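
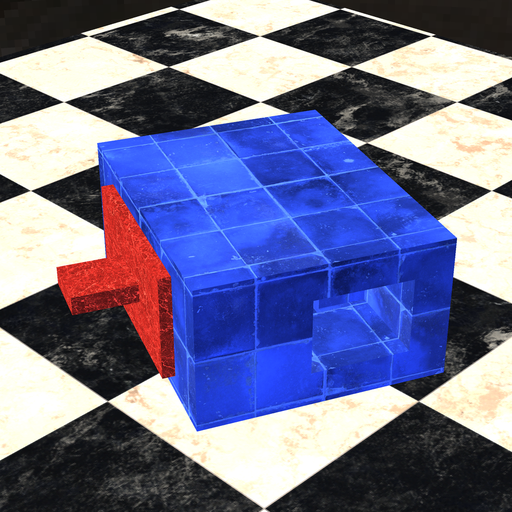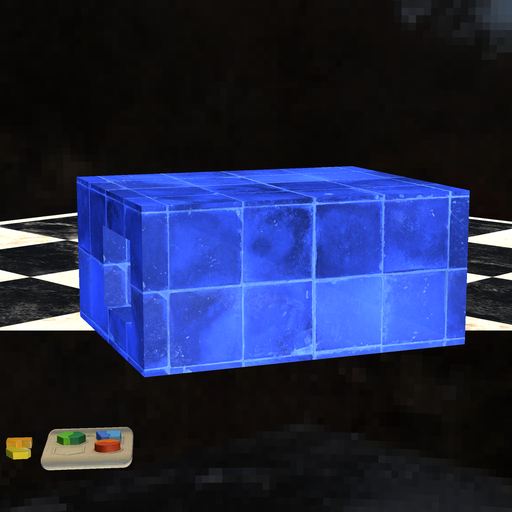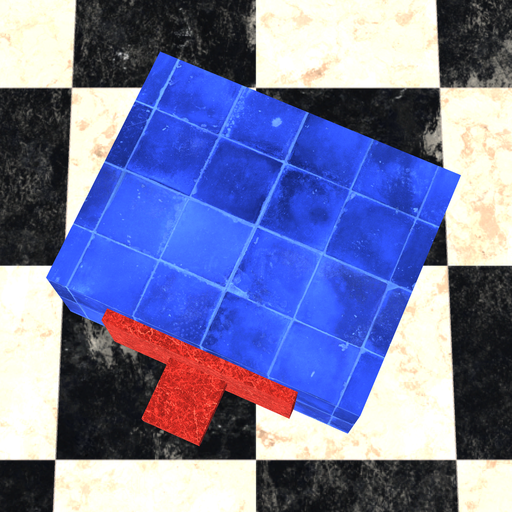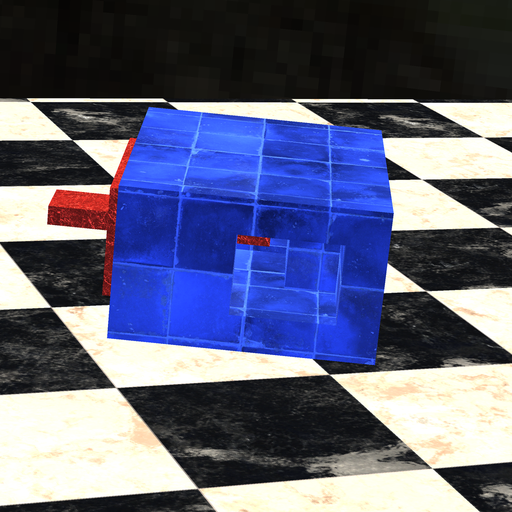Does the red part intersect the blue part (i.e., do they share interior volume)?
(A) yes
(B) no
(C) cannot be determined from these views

(B) no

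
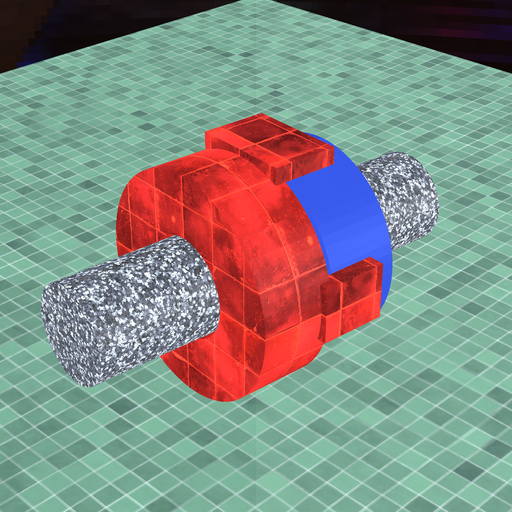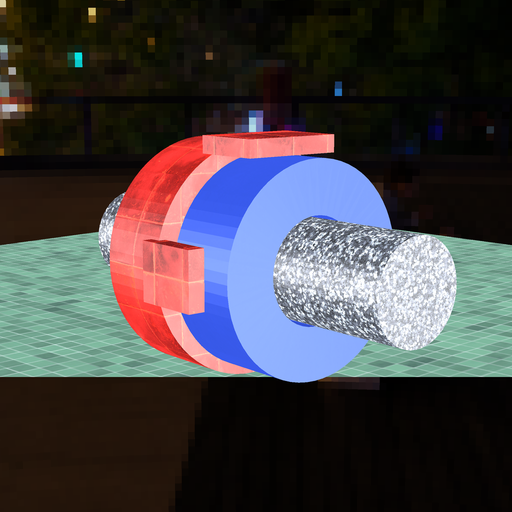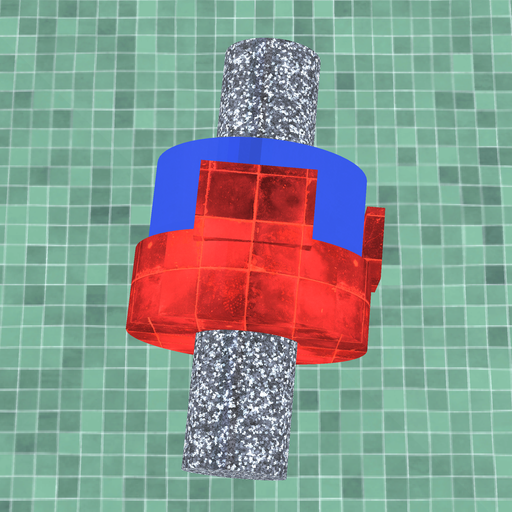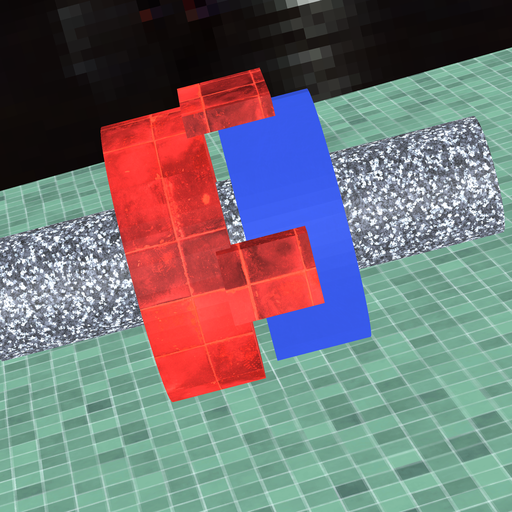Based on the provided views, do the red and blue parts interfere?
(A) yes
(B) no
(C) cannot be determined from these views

(B) no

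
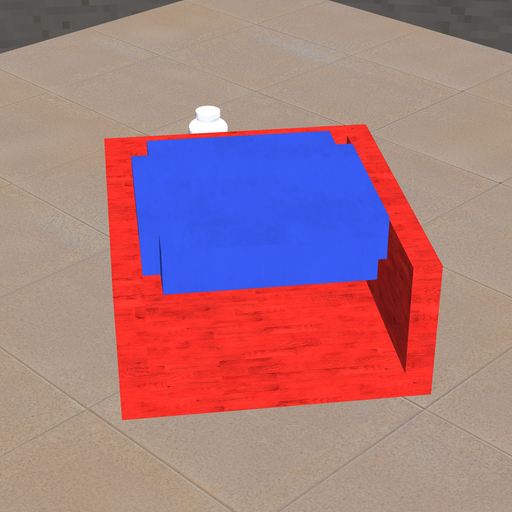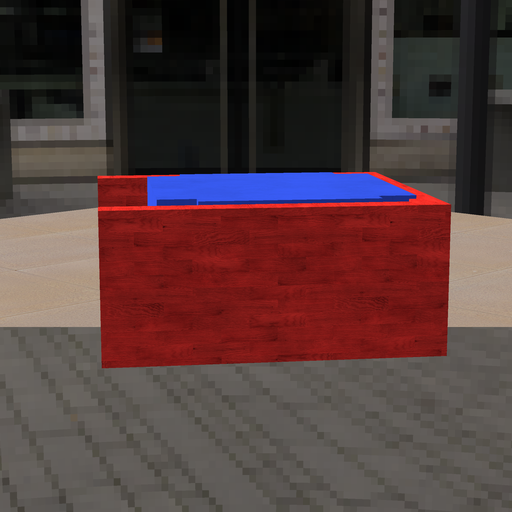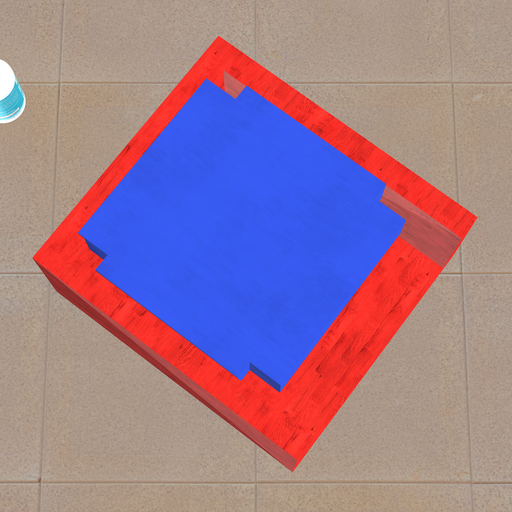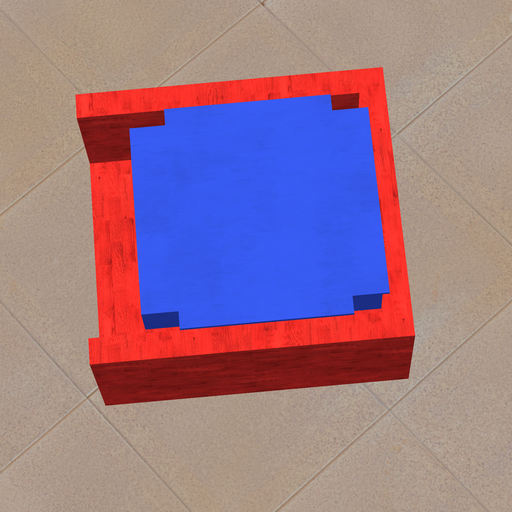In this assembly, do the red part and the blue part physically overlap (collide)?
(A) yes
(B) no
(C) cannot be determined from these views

(A) yes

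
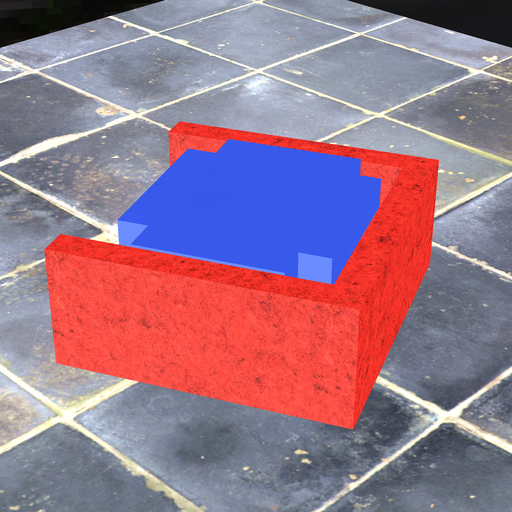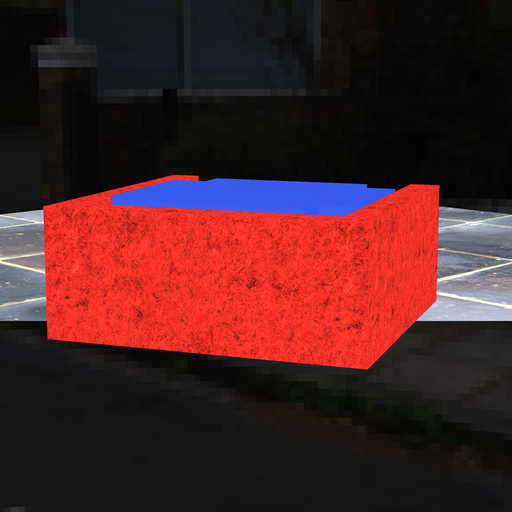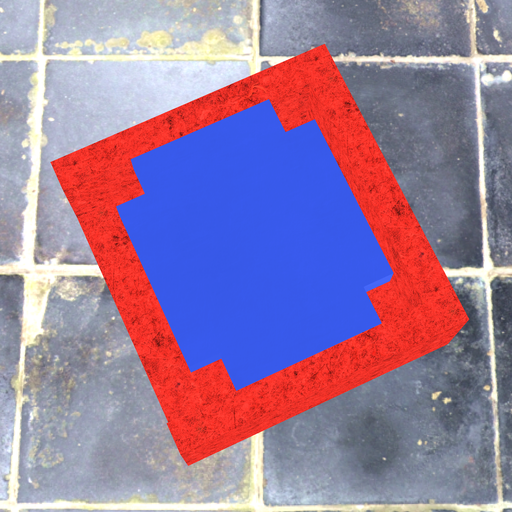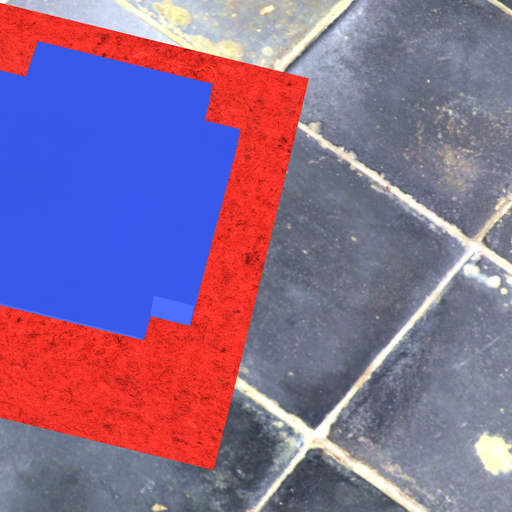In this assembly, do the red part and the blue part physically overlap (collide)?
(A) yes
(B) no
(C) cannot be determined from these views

(B) no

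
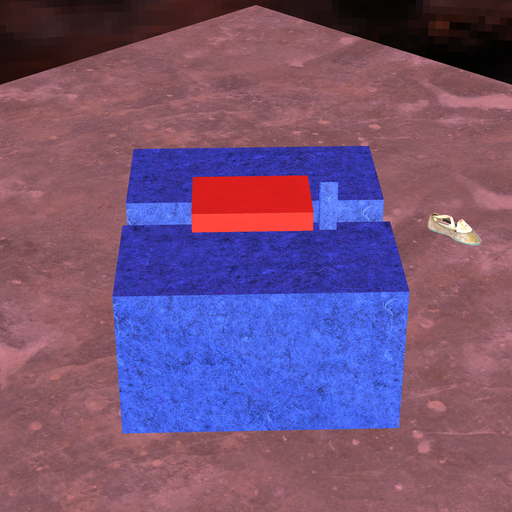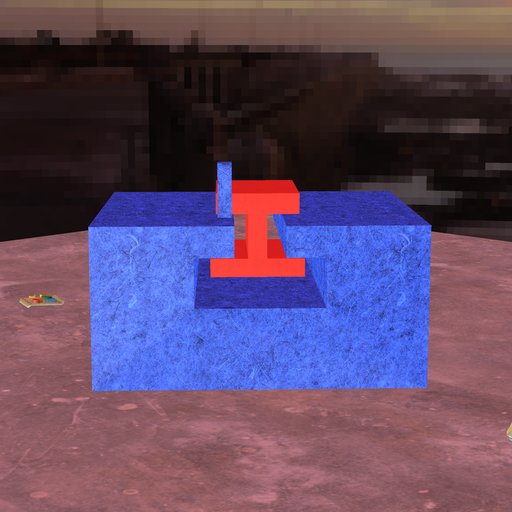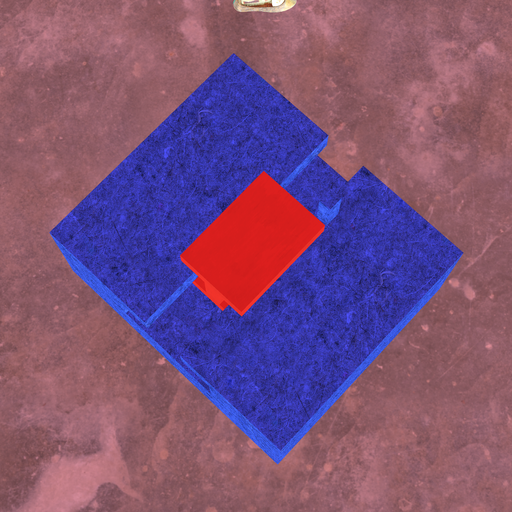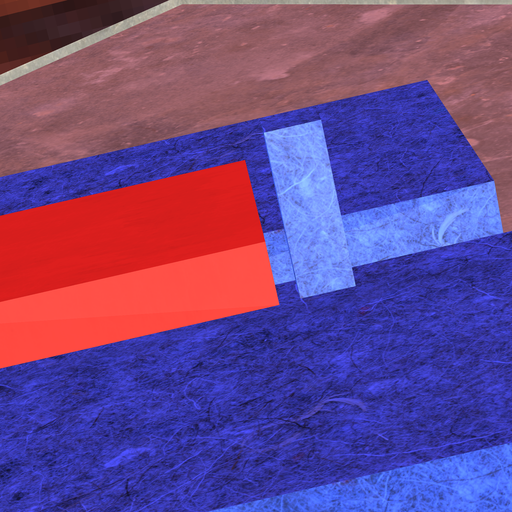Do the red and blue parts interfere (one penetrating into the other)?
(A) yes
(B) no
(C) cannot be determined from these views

(B) no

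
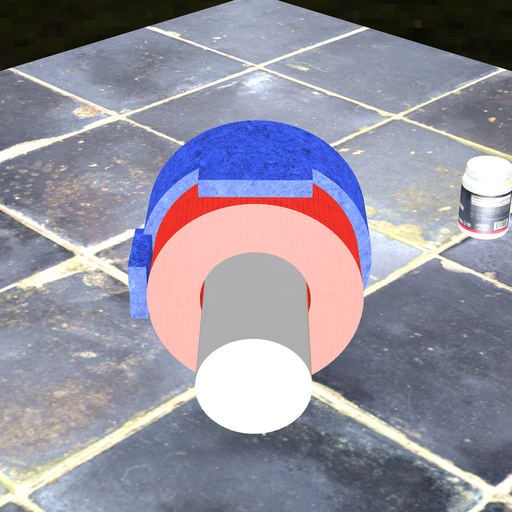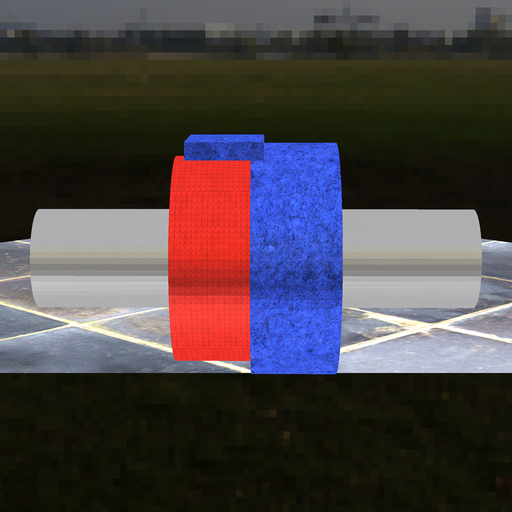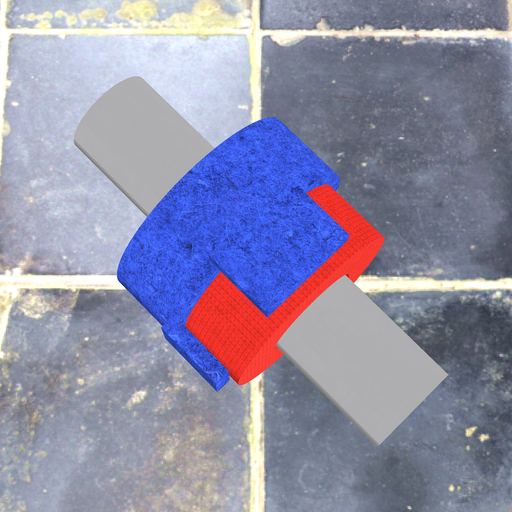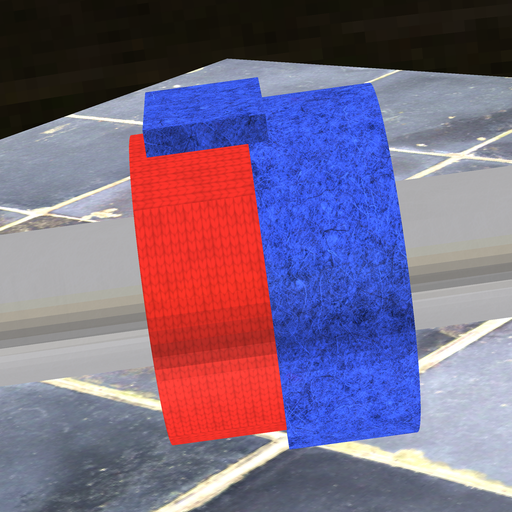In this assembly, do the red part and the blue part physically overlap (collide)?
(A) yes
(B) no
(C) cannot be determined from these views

(A) yes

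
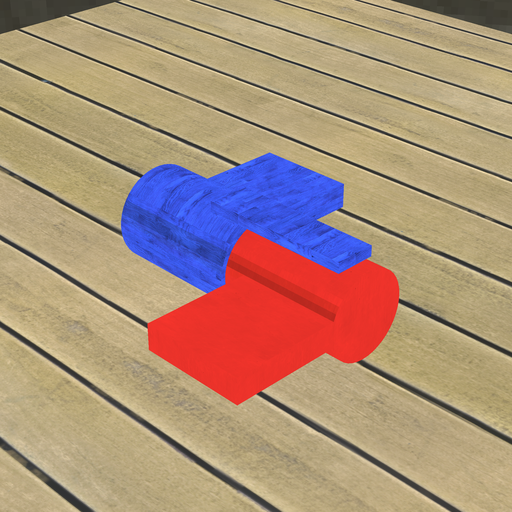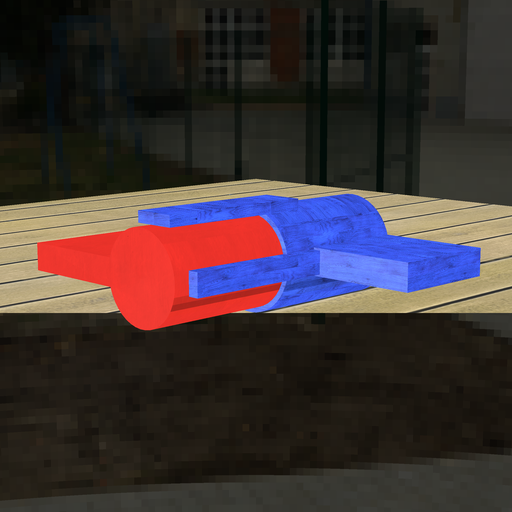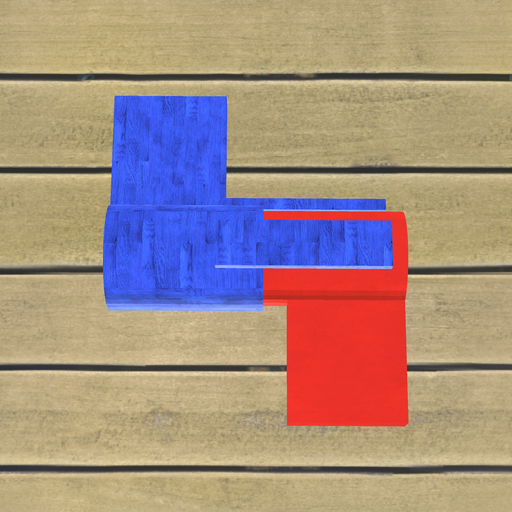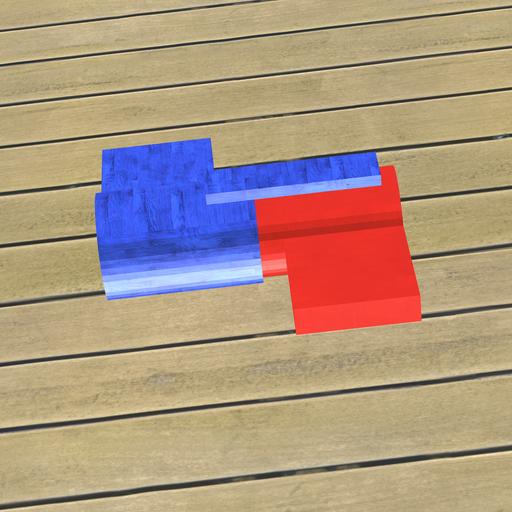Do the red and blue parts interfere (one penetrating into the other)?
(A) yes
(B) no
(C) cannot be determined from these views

(A) yes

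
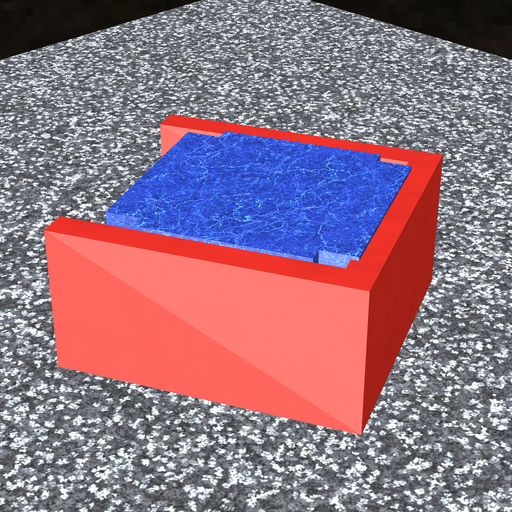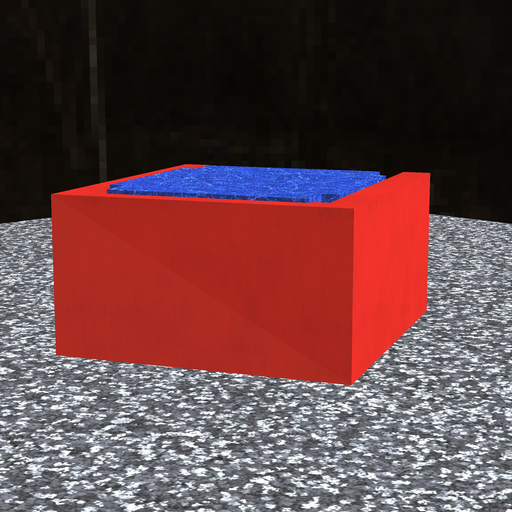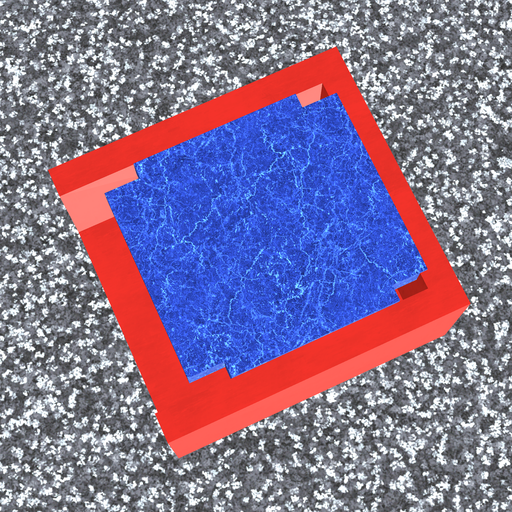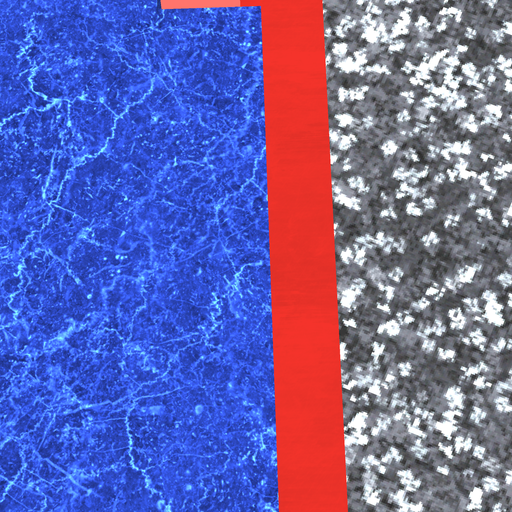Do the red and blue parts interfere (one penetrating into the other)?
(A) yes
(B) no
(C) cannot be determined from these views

(A) yes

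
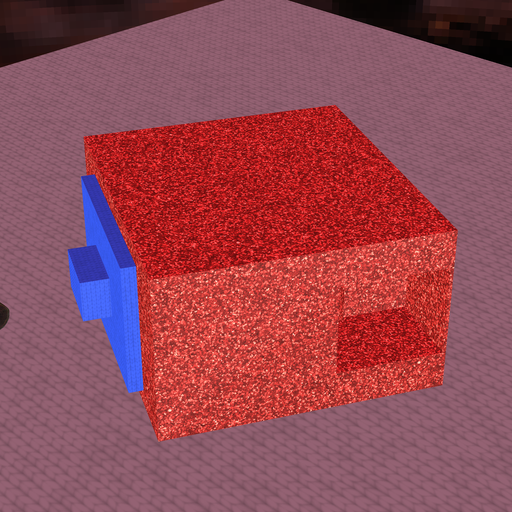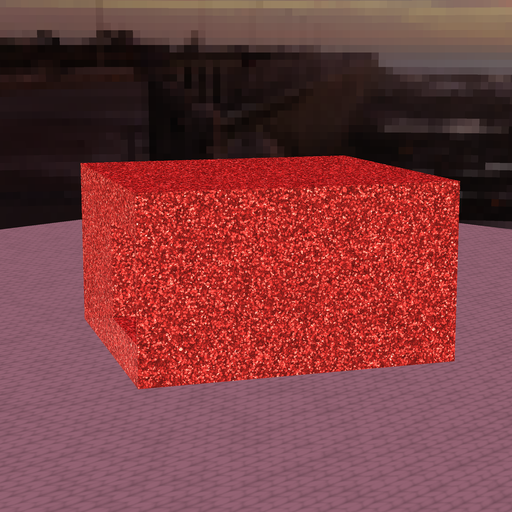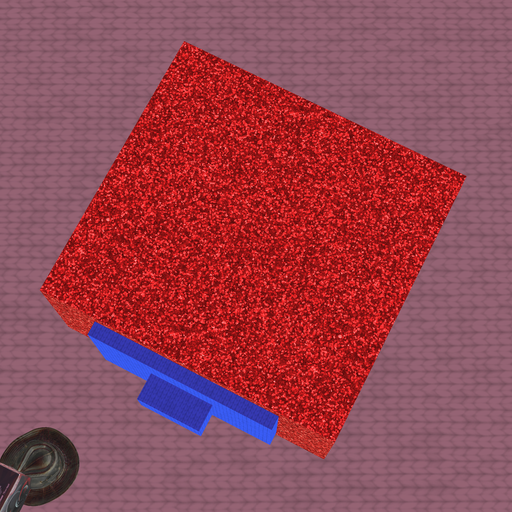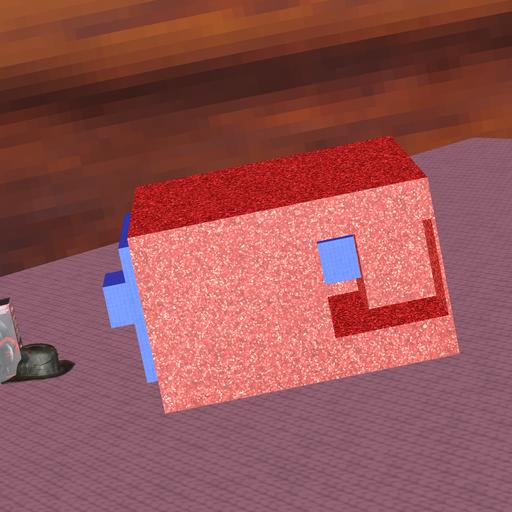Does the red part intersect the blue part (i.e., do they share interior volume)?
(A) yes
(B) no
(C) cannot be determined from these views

(A) yes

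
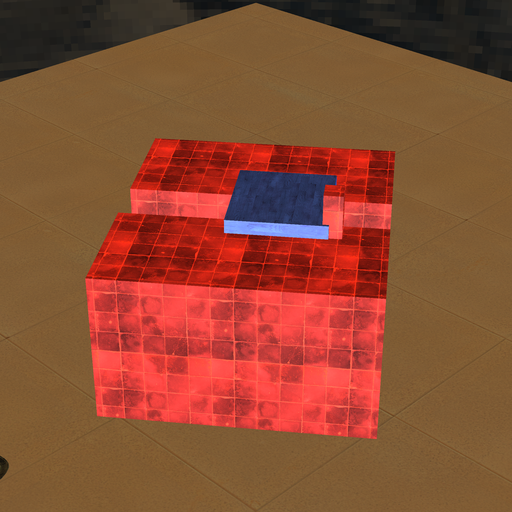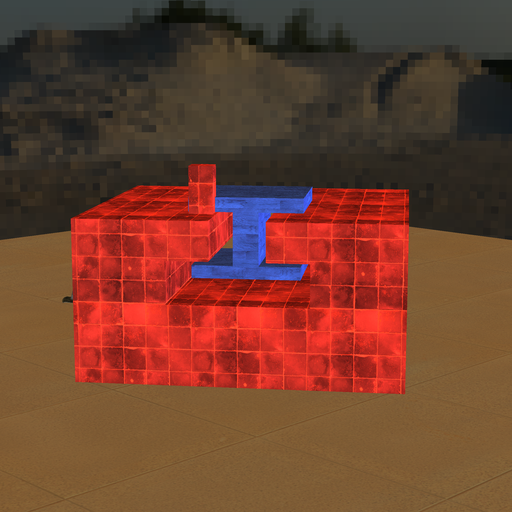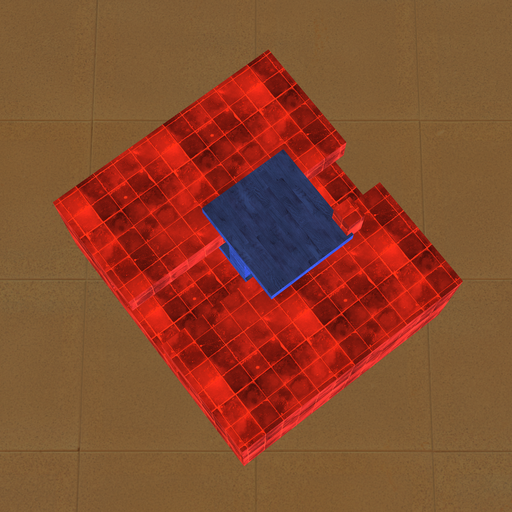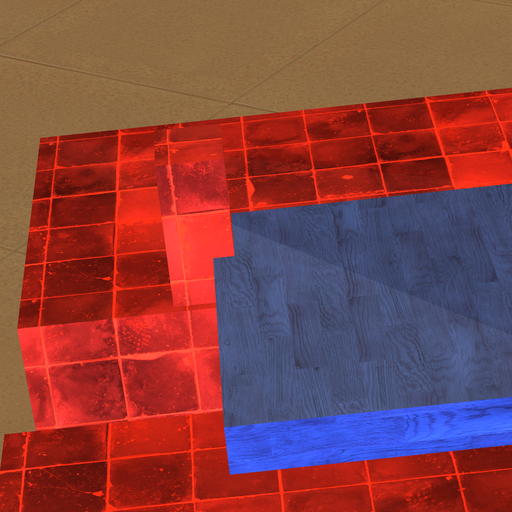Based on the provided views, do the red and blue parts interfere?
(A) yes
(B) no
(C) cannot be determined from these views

(A) yes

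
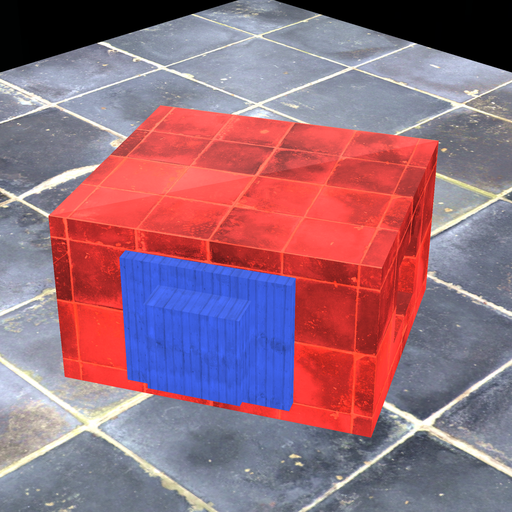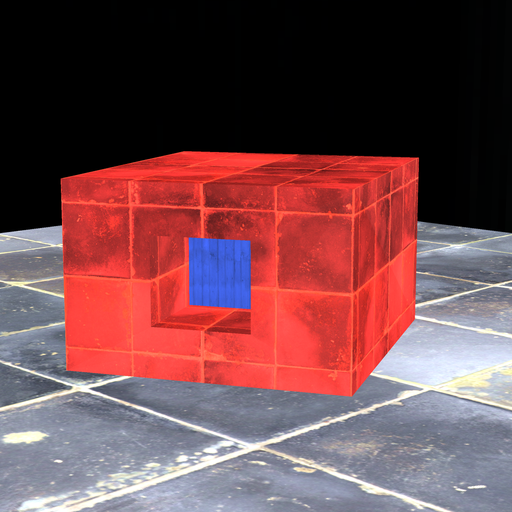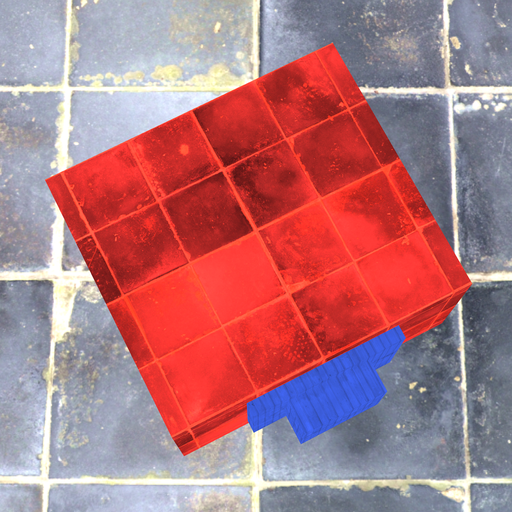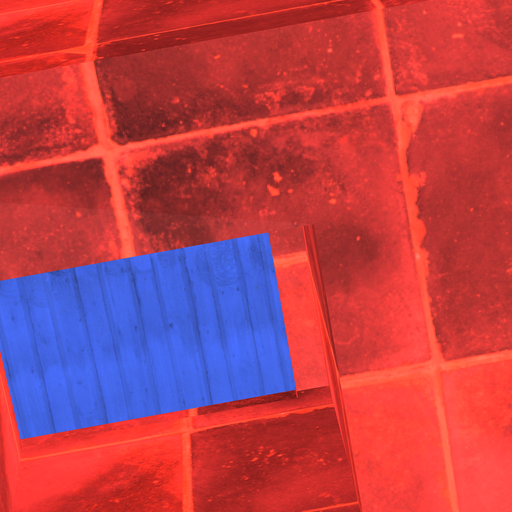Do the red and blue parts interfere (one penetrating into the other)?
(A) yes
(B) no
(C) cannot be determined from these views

(A) yes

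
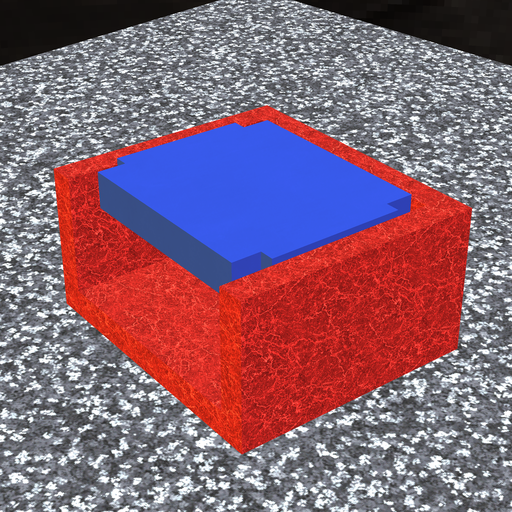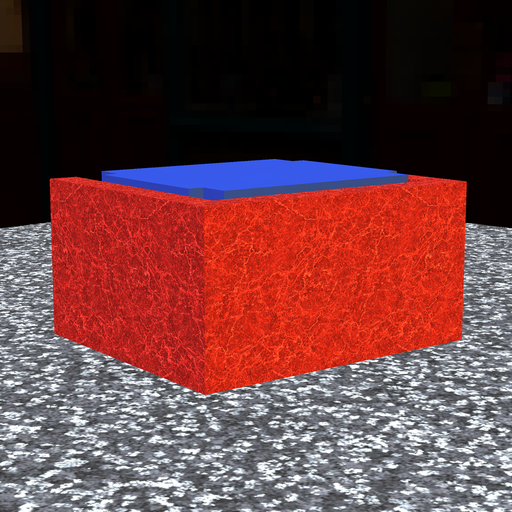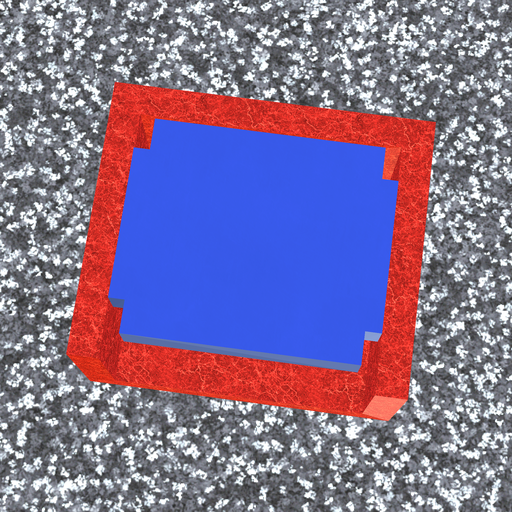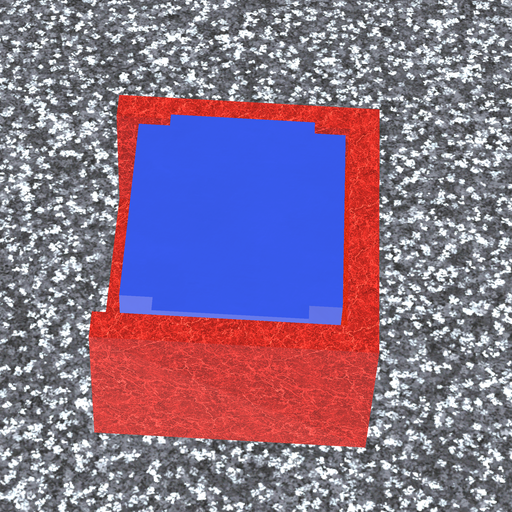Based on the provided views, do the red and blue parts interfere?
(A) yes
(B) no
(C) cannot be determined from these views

(B) no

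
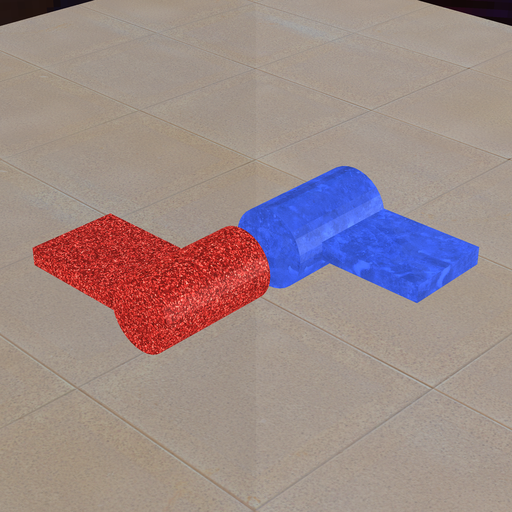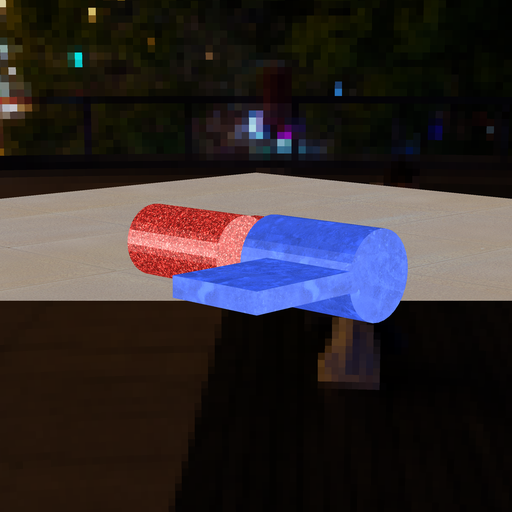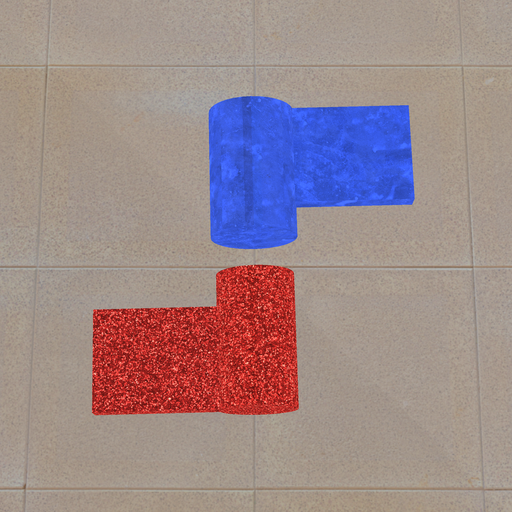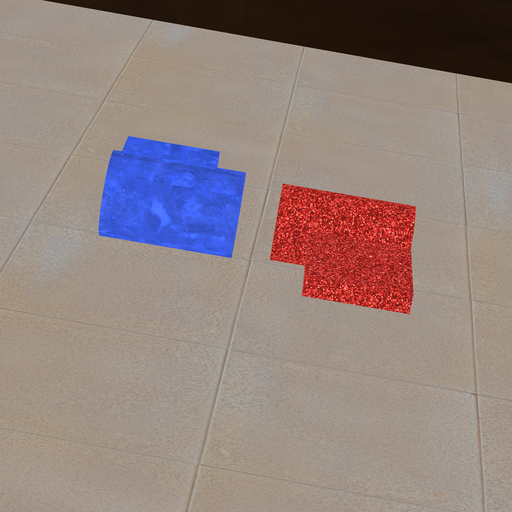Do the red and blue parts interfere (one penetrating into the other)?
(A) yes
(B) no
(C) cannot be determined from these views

(B) no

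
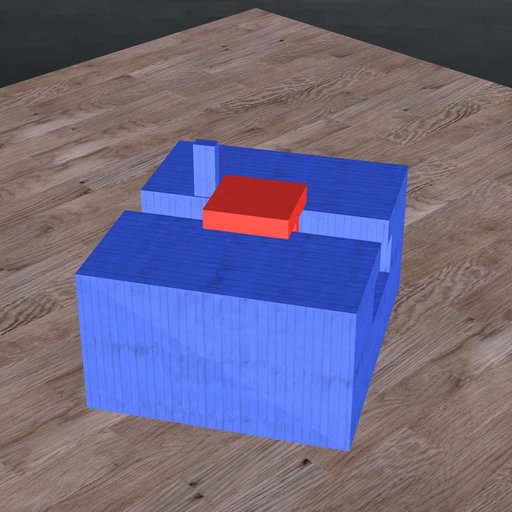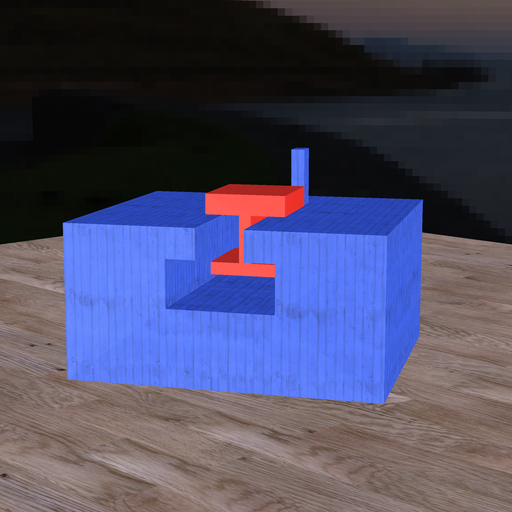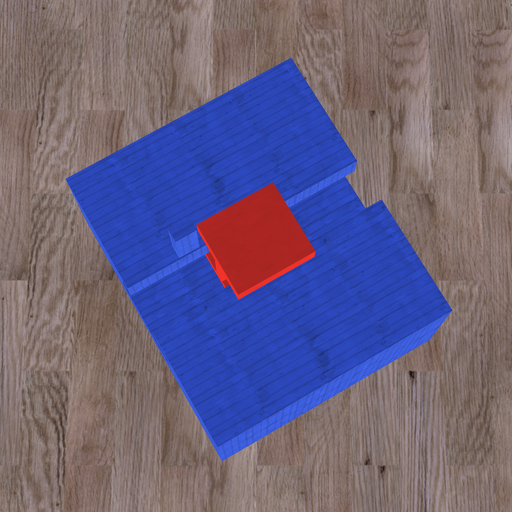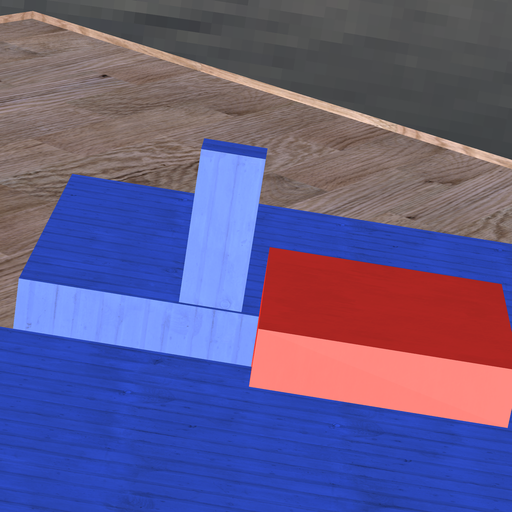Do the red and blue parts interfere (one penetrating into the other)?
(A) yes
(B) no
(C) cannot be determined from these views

(B) no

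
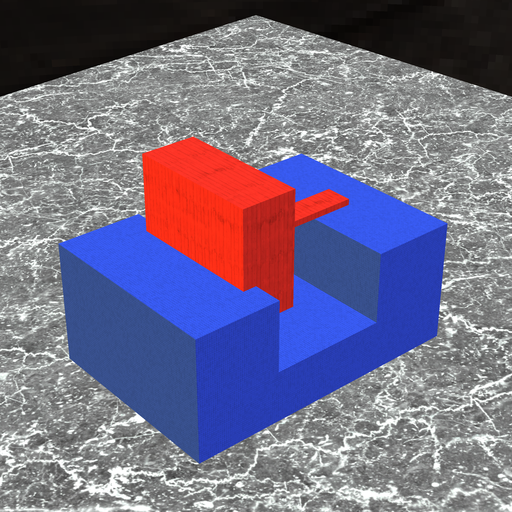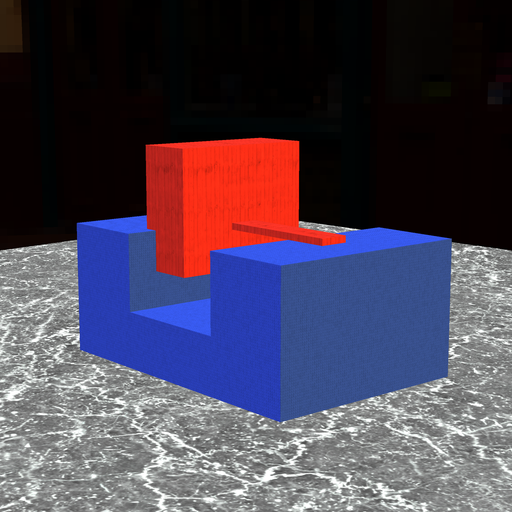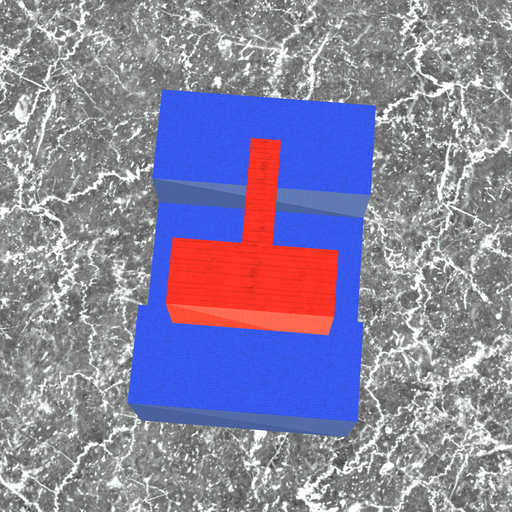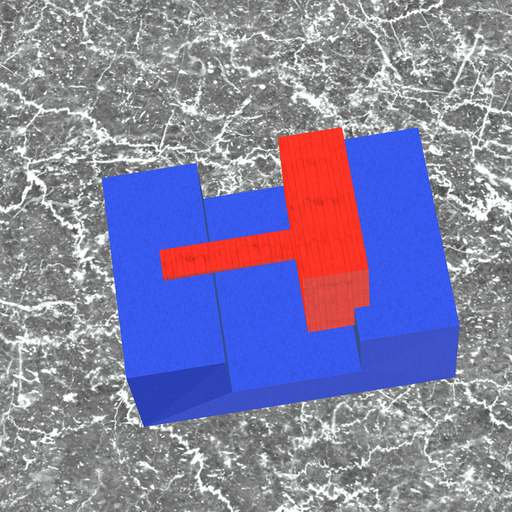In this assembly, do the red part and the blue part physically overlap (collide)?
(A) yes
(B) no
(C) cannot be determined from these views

(A) yes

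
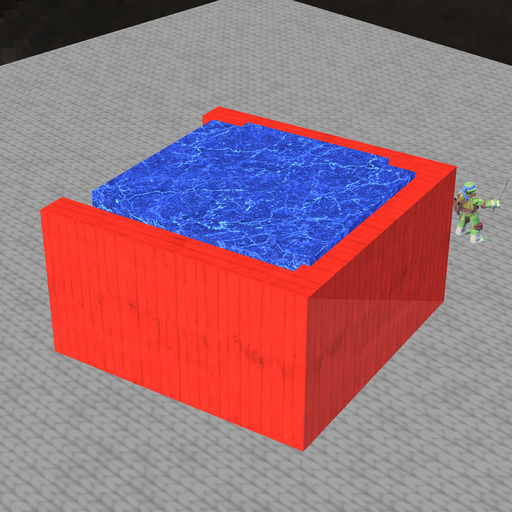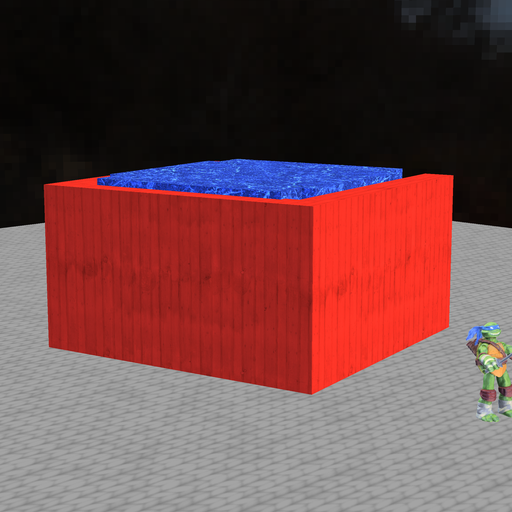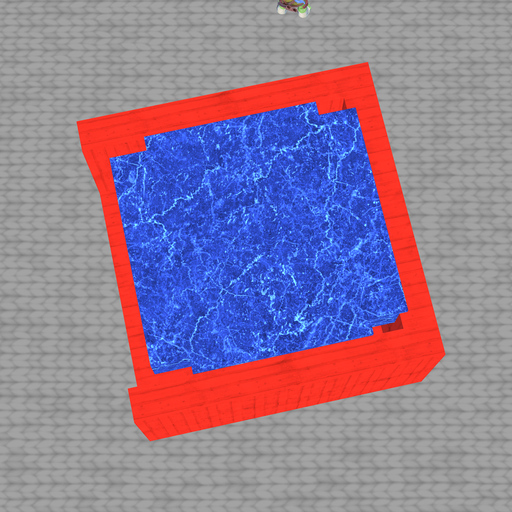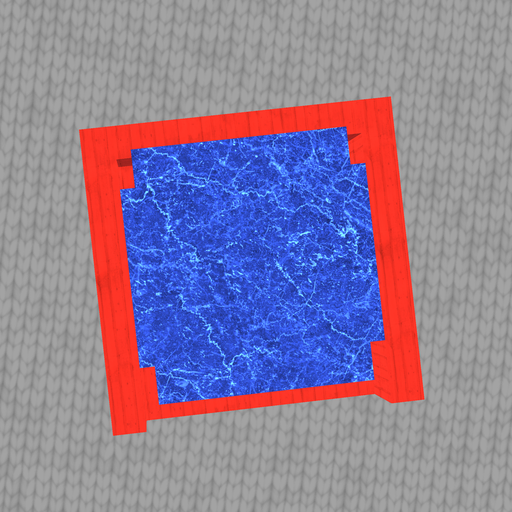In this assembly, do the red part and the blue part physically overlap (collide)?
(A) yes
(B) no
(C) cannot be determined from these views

(A) yes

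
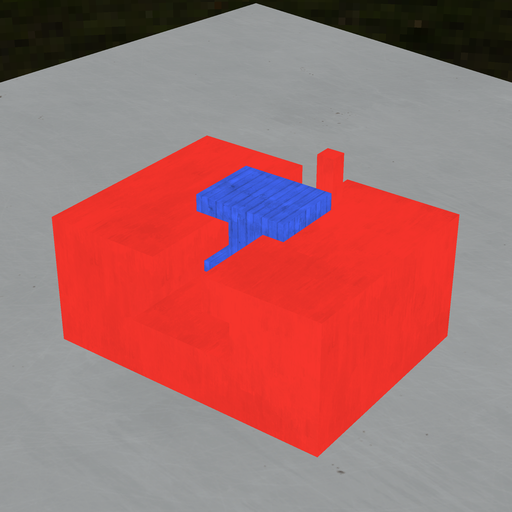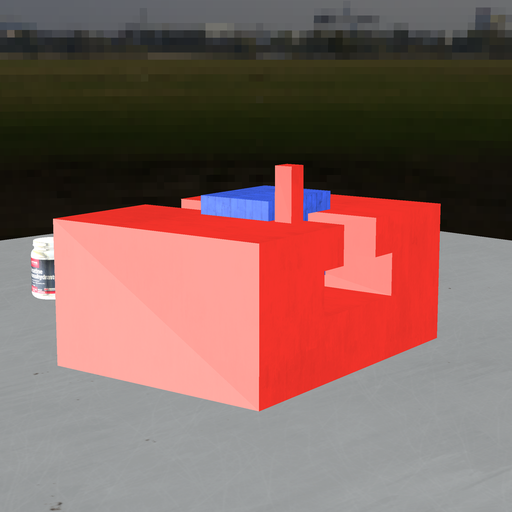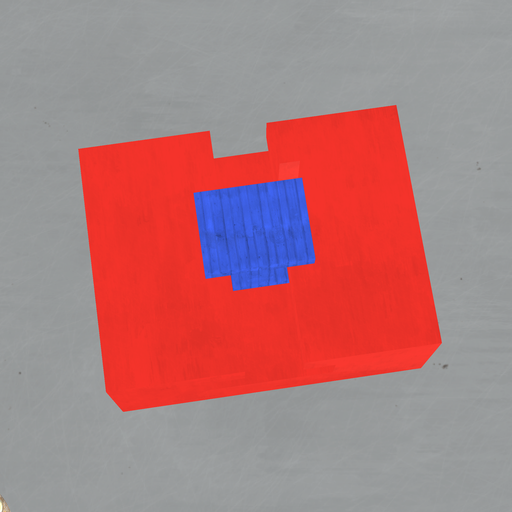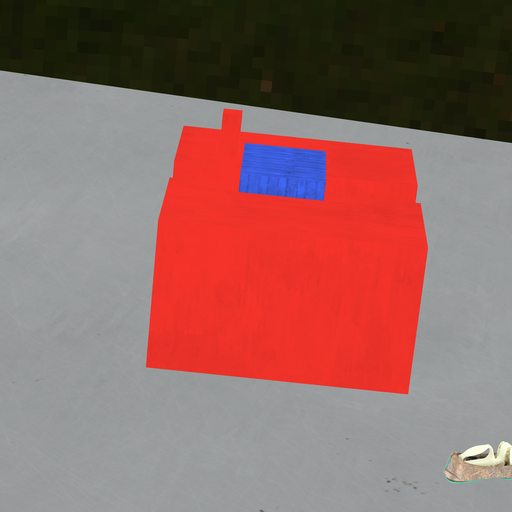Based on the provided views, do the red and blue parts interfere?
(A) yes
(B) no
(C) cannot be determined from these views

(B) no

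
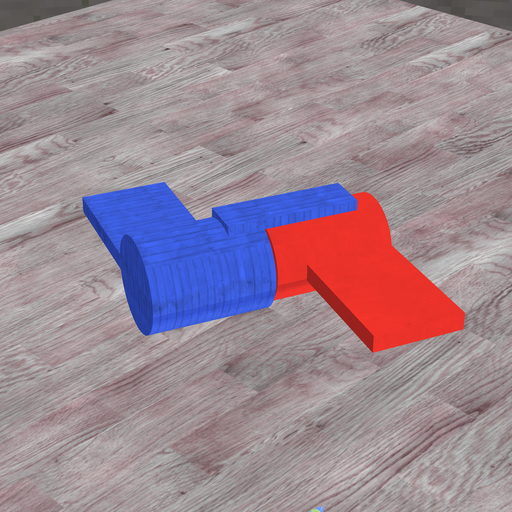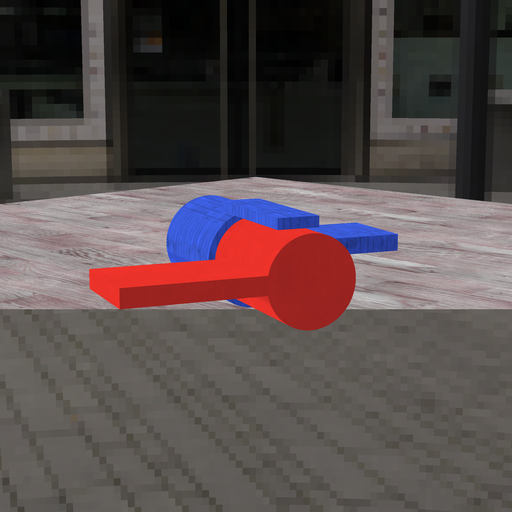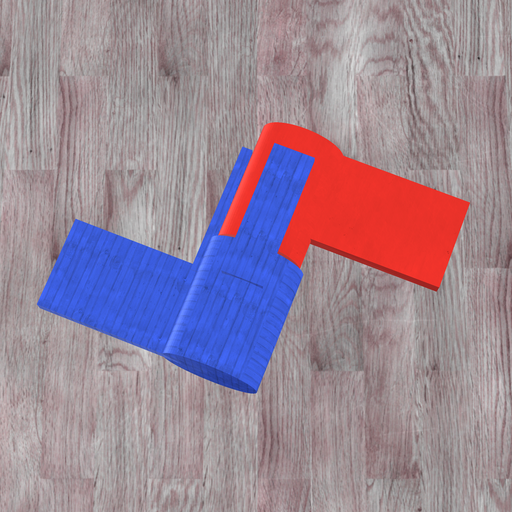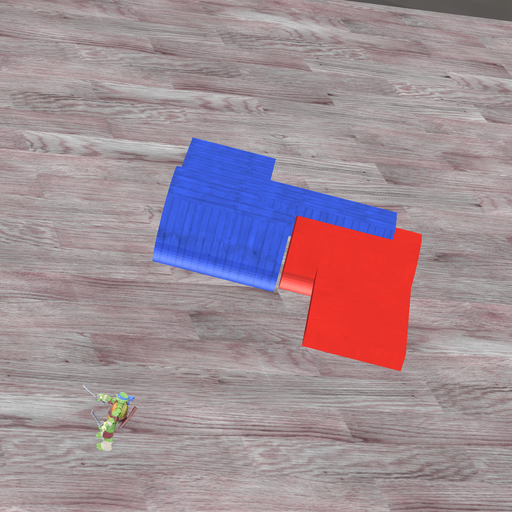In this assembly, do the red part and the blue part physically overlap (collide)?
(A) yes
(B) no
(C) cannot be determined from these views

(B) no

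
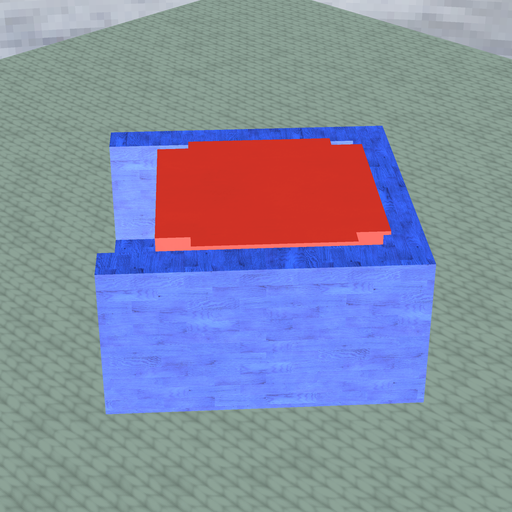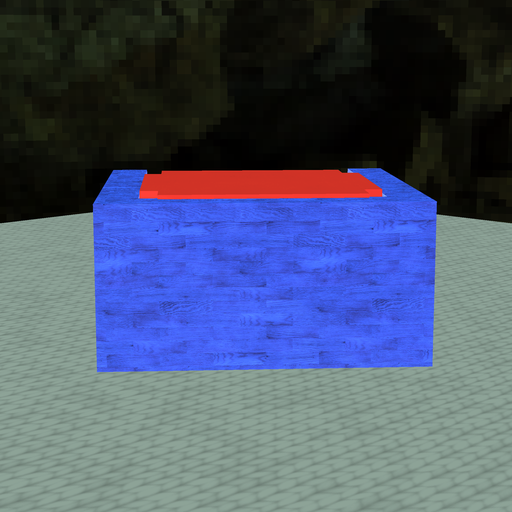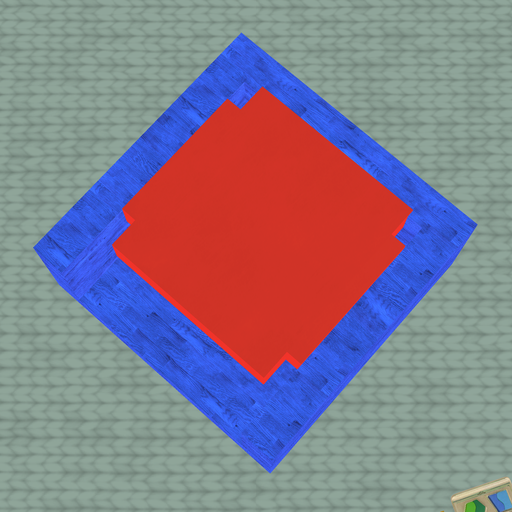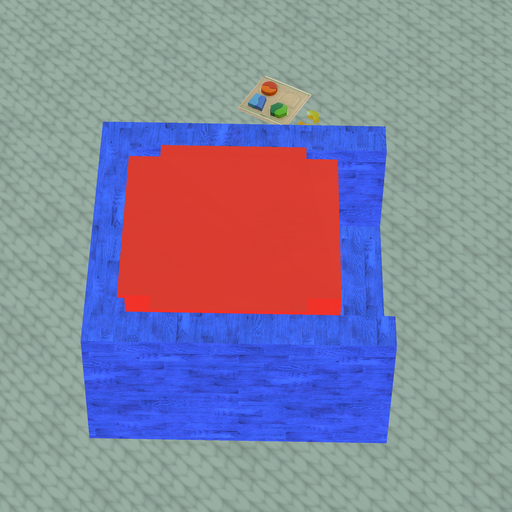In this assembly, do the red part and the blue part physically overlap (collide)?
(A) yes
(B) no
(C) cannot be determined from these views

(A) yes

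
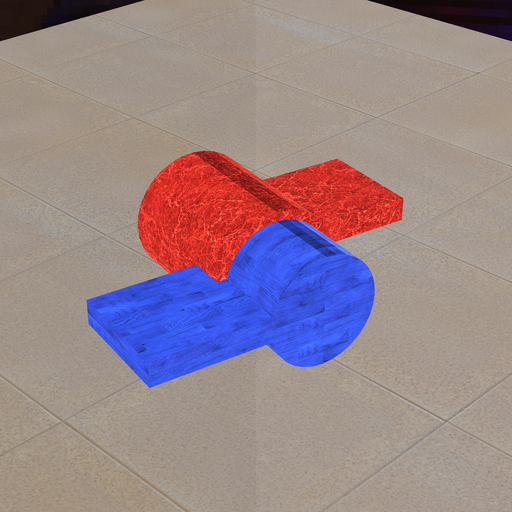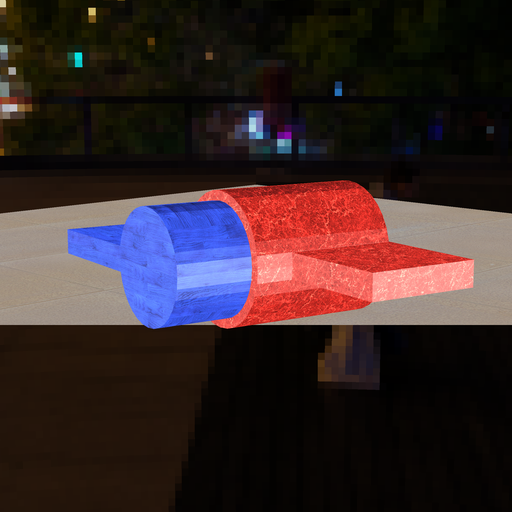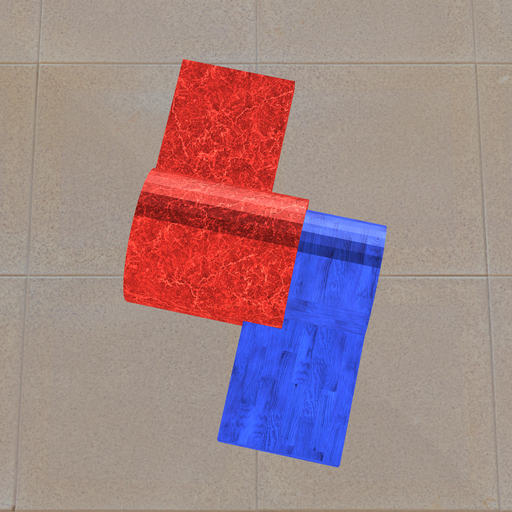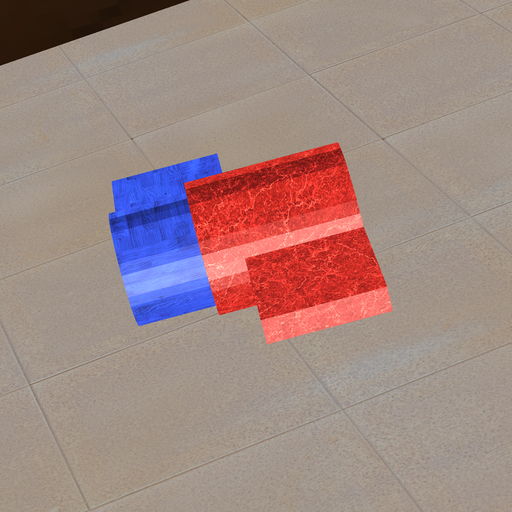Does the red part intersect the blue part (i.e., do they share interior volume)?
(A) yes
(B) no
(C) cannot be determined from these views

(A) yes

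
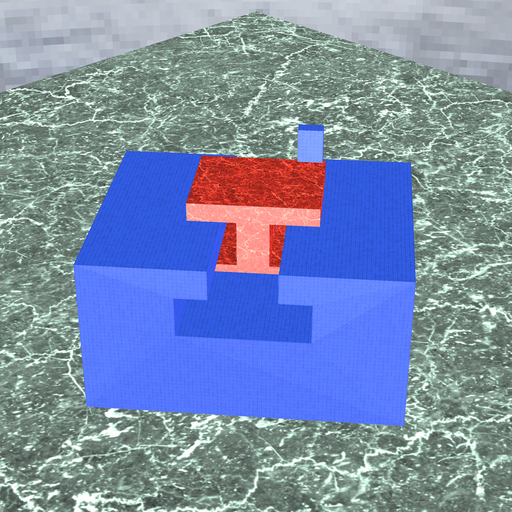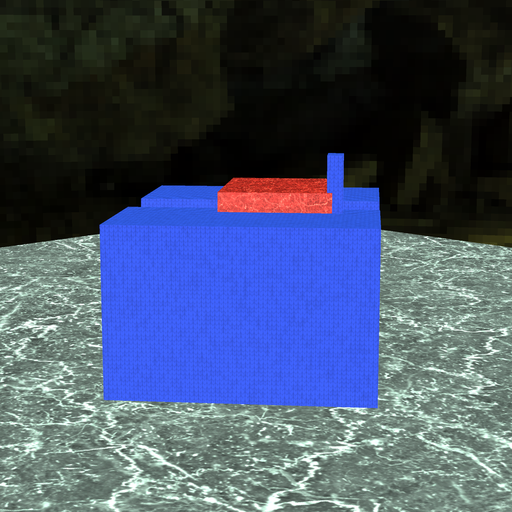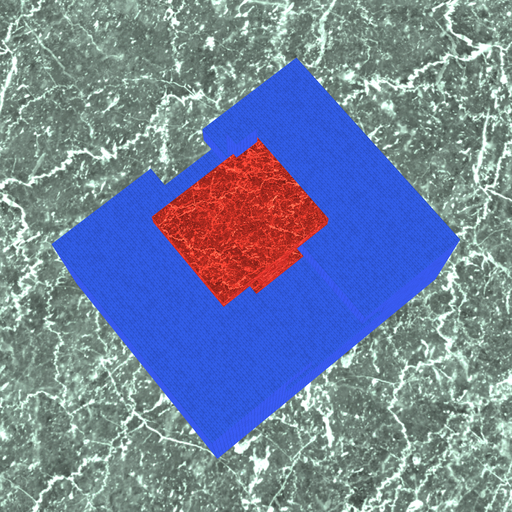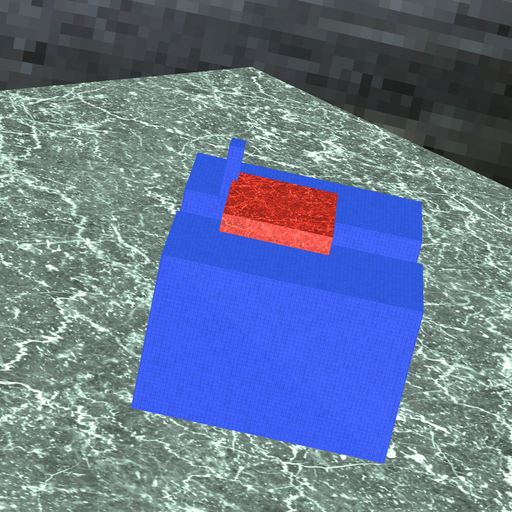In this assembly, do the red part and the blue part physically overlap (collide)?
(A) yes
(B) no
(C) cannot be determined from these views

(A) yes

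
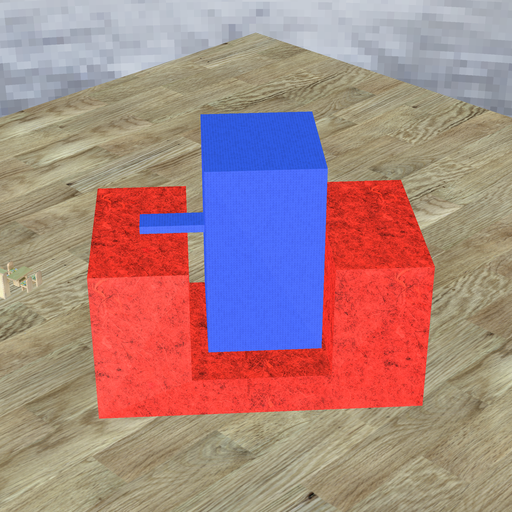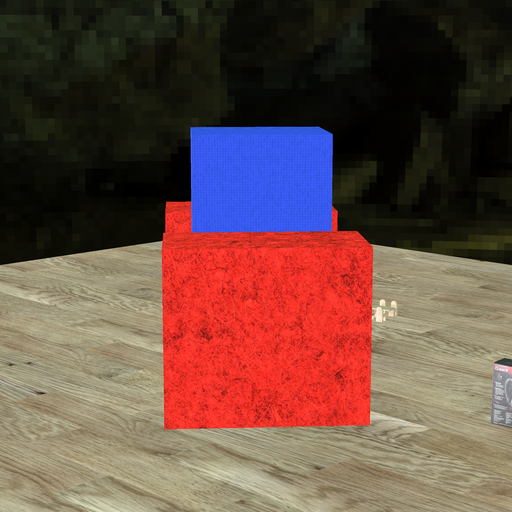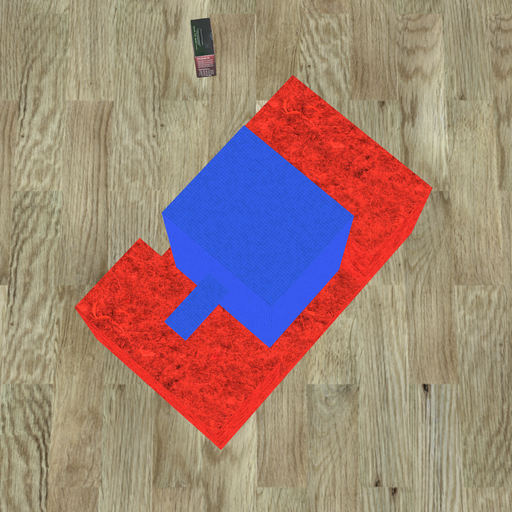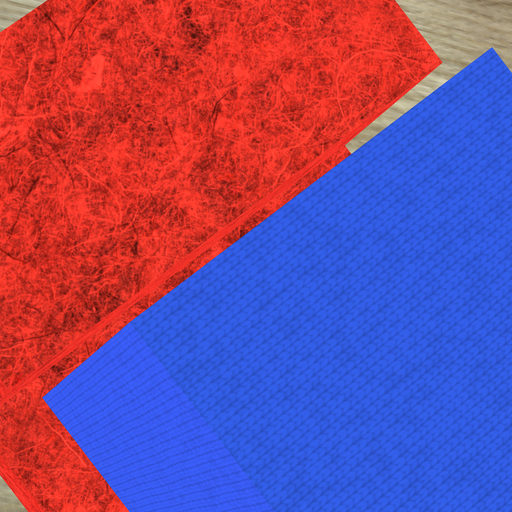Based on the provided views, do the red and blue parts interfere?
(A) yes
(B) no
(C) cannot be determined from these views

(B) no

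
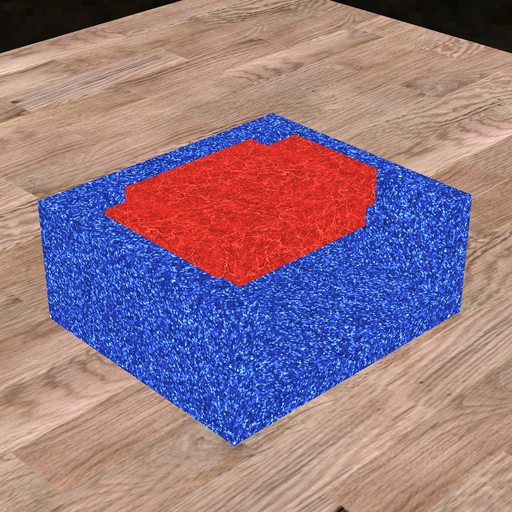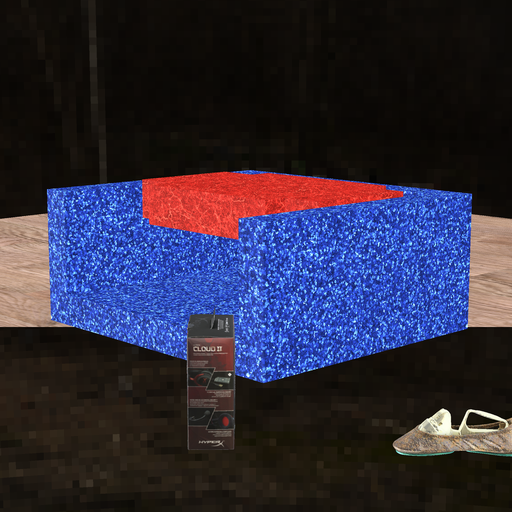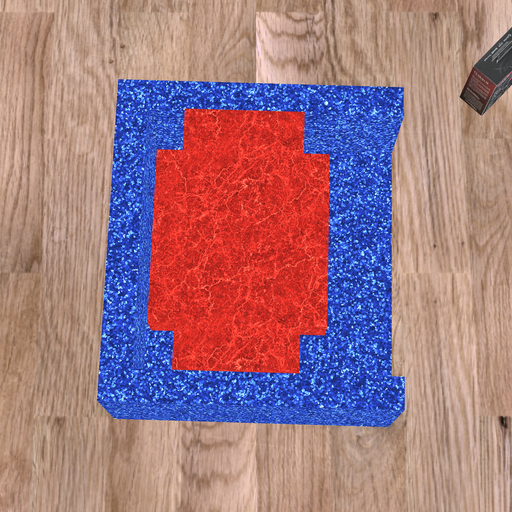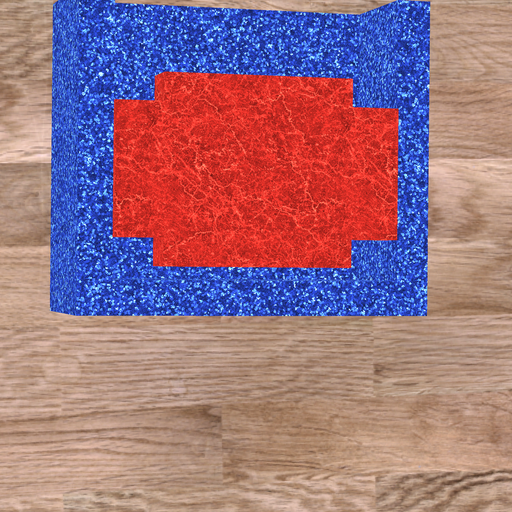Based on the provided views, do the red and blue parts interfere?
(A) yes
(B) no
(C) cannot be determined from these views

(B) no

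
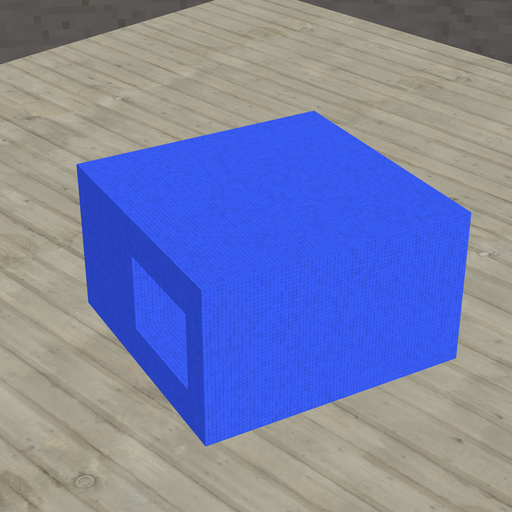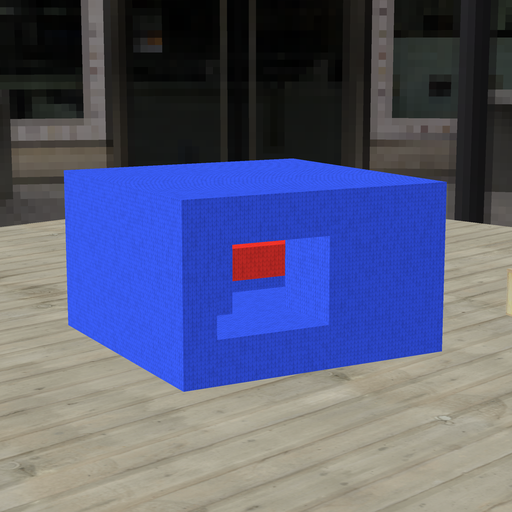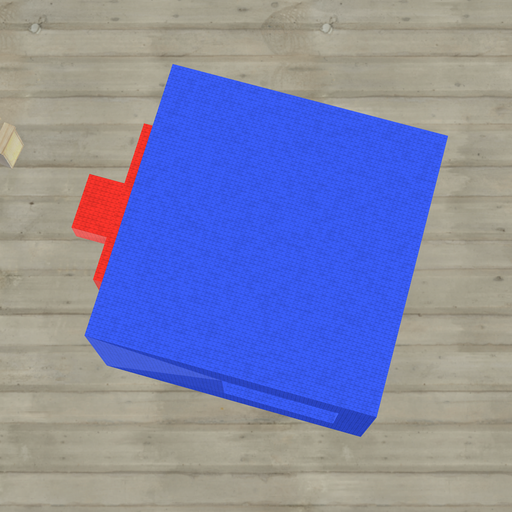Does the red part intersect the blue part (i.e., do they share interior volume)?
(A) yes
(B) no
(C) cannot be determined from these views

(C) cannot be determined from these views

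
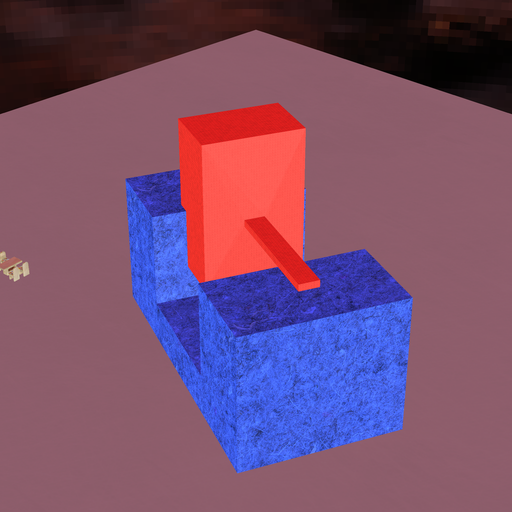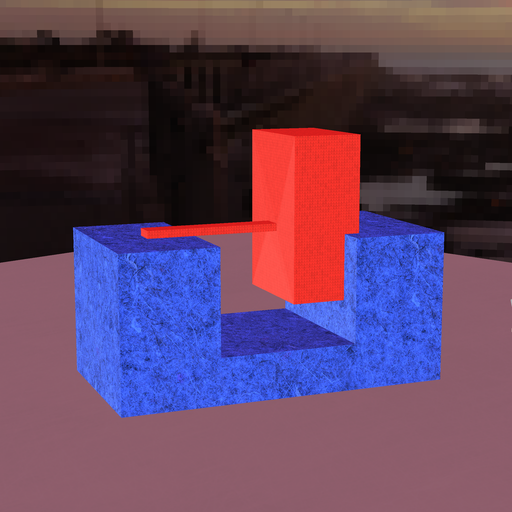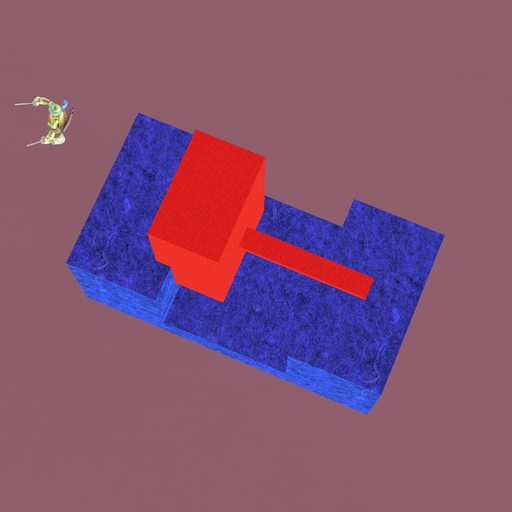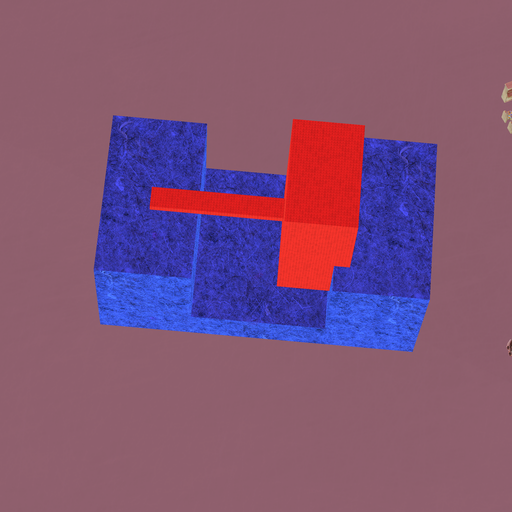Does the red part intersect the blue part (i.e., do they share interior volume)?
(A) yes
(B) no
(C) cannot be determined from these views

(A) yes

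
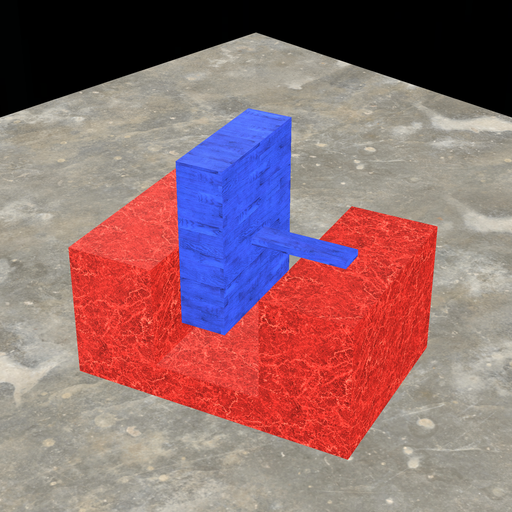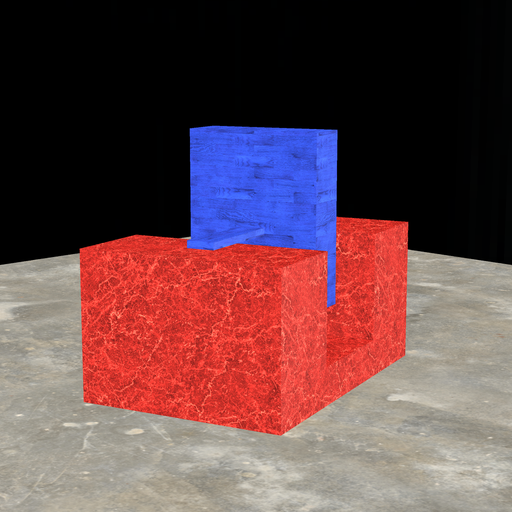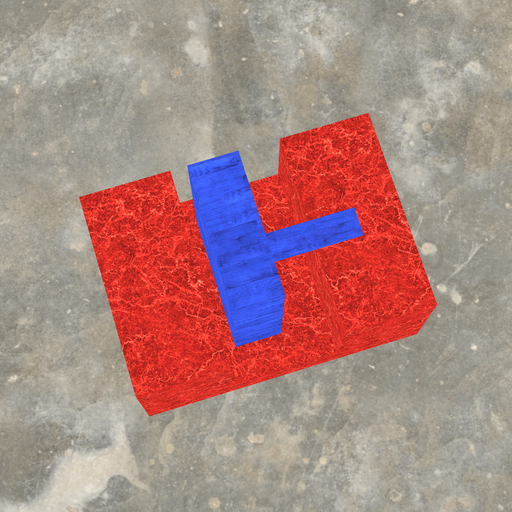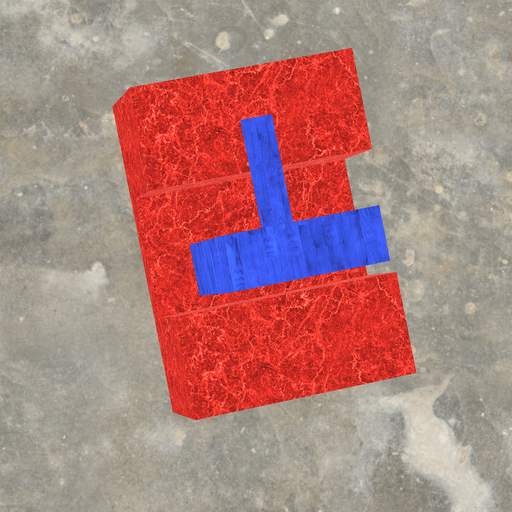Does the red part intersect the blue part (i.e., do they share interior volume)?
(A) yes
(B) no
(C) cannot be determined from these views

(B) no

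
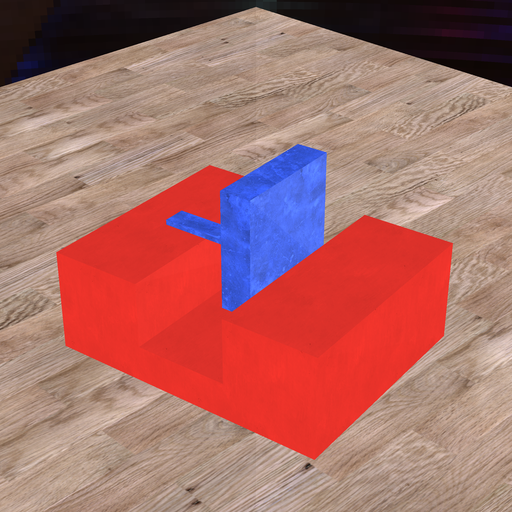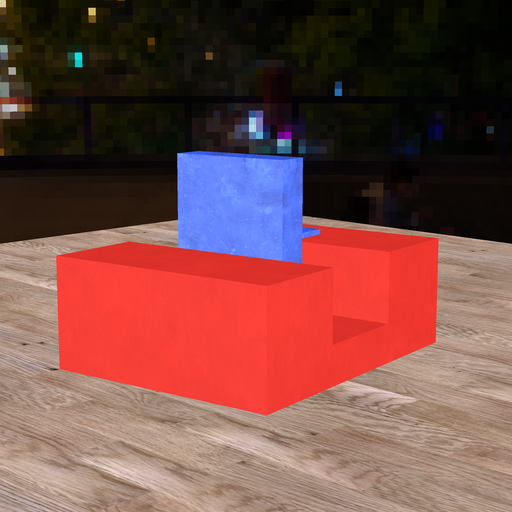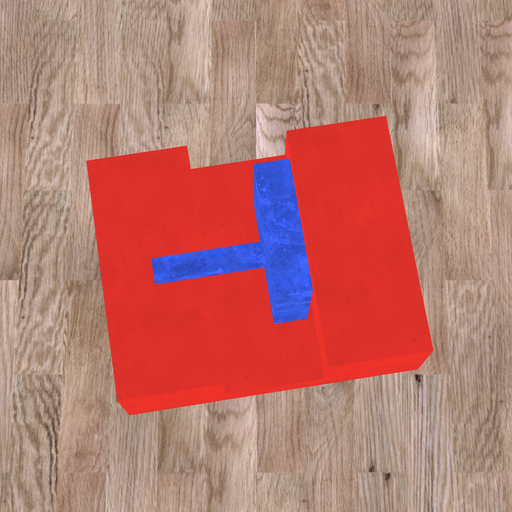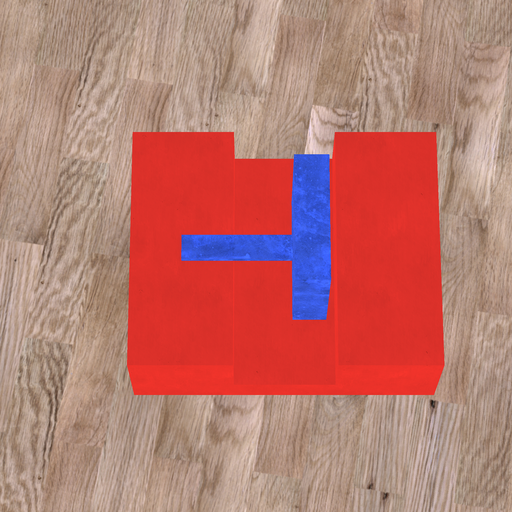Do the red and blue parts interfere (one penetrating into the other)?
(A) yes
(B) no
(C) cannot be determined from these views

(B) no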